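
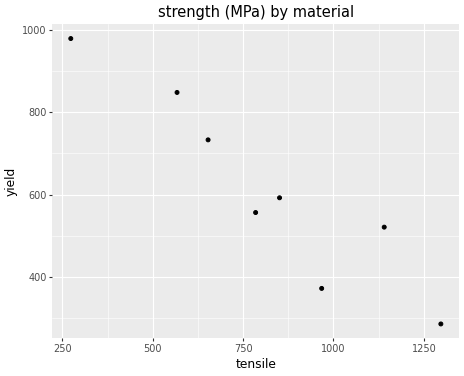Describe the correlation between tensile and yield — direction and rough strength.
Points are negatively correlated; strong (|r| ≈ 0.9).

negative, strong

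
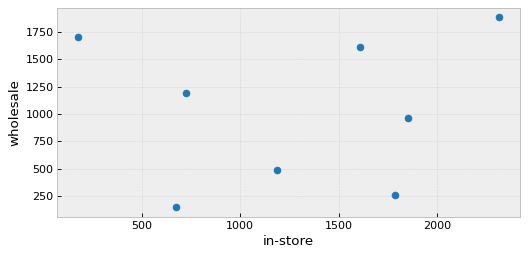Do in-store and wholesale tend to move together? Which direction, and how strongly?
no clear correlation

Points are roughly uncorrelated; weak (|r| ≈ 0.1).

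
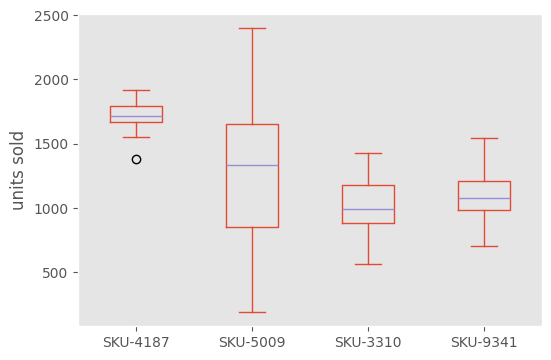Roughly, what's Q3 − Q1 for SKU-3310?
≈ 300

Q3 ≈ 1200, Q1 ≈ 900; IQR ≈ 300.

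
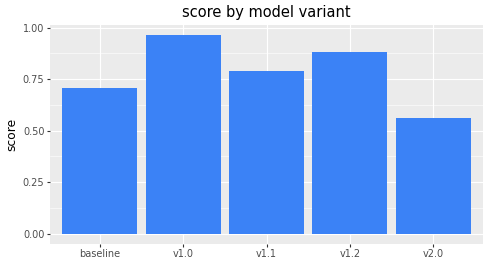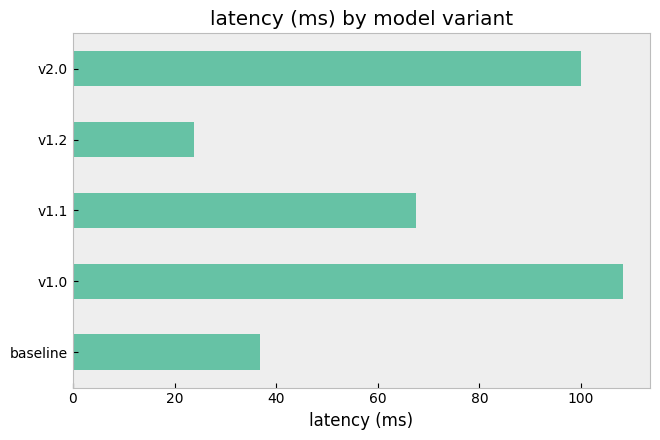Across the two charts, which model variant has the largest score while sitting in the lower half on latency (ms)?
v1.2

Chart 2 median latency (ms) ≈ 70; below-median model variants: baseline, v1.2. Among those, v1.2 has the highest score (≈ 0.9).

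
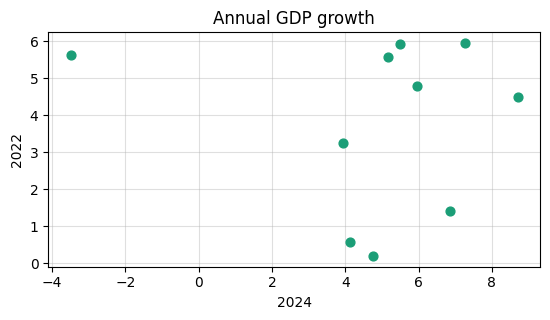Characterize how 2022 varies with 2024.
Points are roughly uncorrelated; weak (|r| ≈ 0.1).

no clear correlation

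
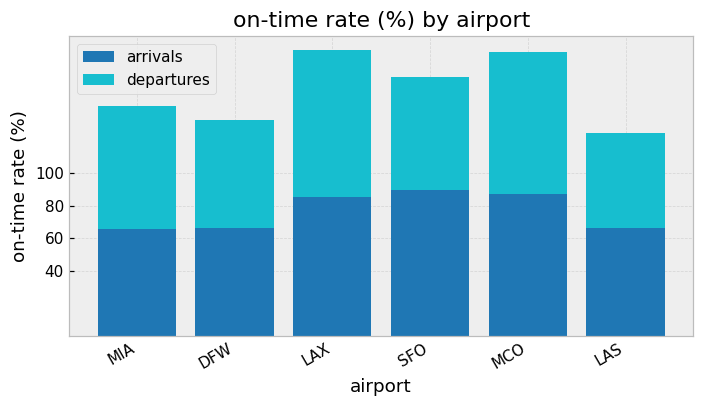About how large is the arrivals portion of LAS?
arrivals top ≈ 60, bottom ≈ 0; segment ≈ 60.

≈ 60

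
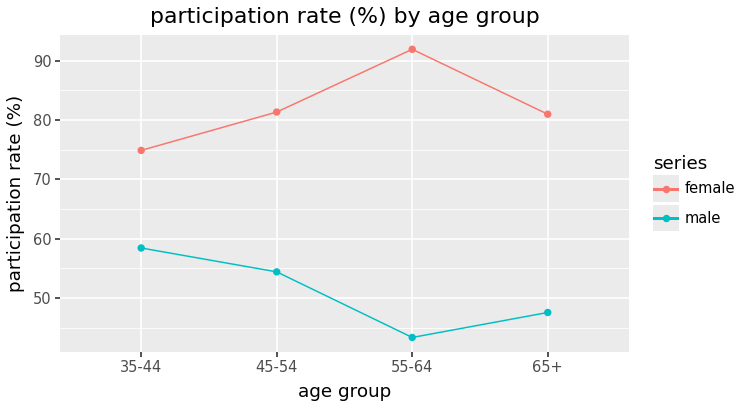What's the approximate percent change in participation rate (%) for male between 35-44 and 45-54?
35-44 ≈ 60, 45-54 ≈ 55; (55 − 60) / 60 ≈ -8.3%.

≈ -8.3%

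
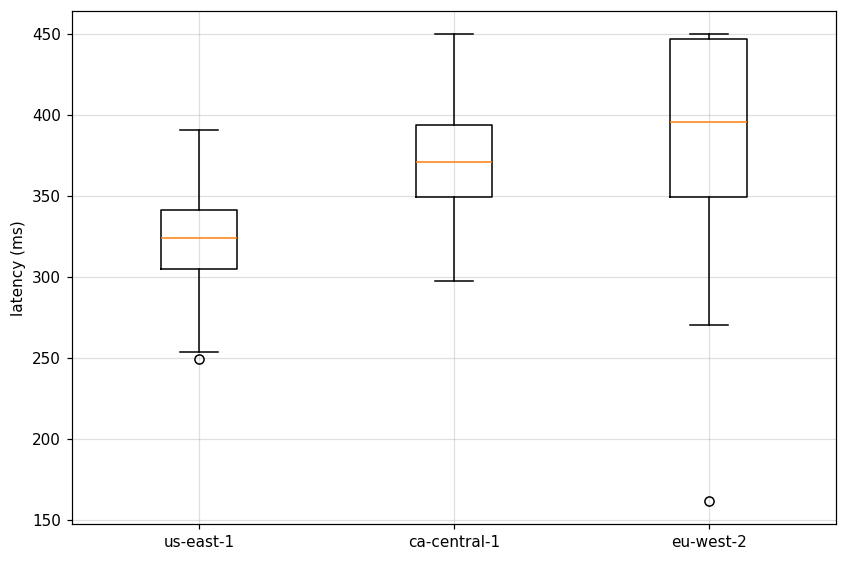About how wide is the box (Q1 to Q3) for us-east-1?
≈ 35

Q3 ≈ 340, Q1 ≈ 305; IQR ≈ 35.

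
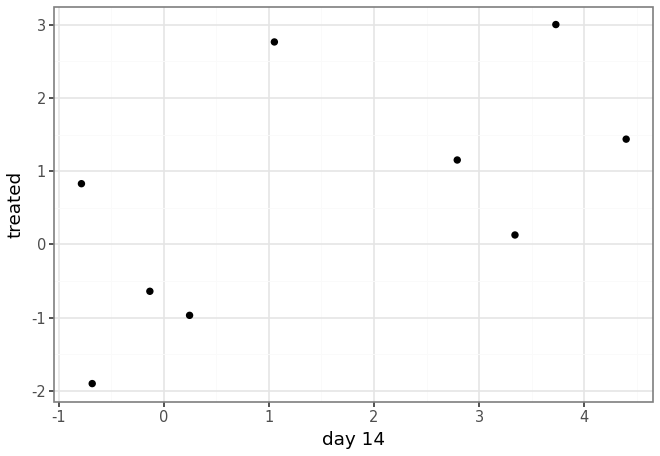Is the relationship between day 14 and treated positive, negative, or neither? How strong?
positive, moderate

Points are positively correlated; moderate (|r| ≈ 0.6).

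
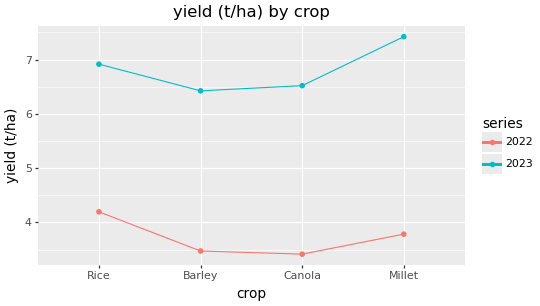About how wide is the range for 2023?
≈ 1.0

Max Millet ≈ 7.5, min Barley ≈ 6.5; range ≈ 1.0.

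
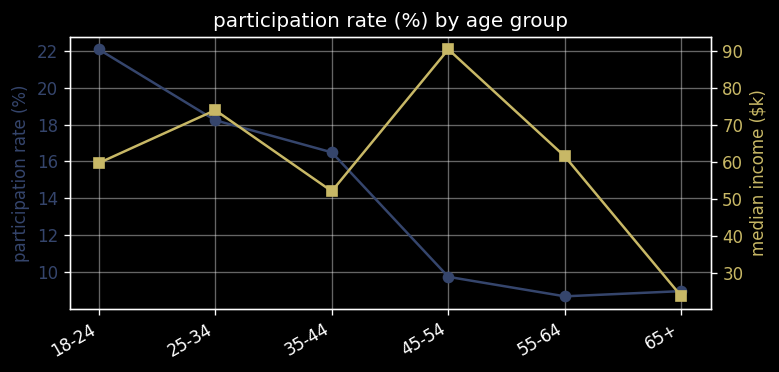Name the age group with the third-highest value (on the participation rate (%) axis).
35-44

Top 4 (on the participation rate (%) axis): 18-24 ≈ 22, 25-34 ≈ 18, 35-44 ≈ 16, 45-54 ≈ 10.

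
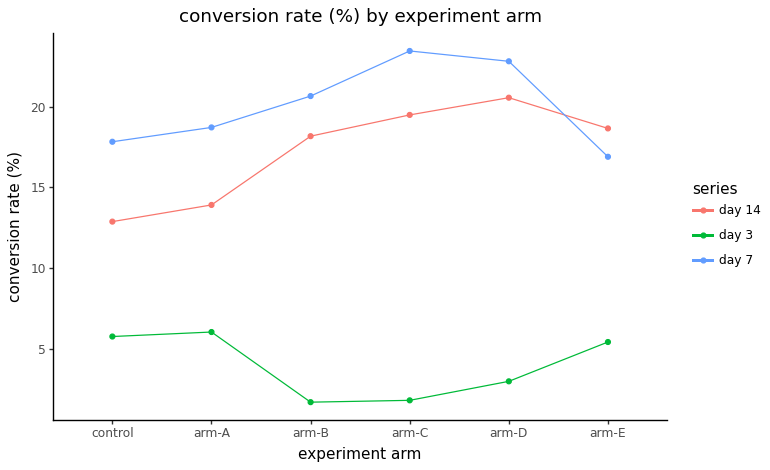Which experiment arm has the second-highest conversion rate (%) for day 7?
arm-D

Top 3 for day 7: arm-C ≈ 24, arm-D ≈ 22, arm-B ≈ 20.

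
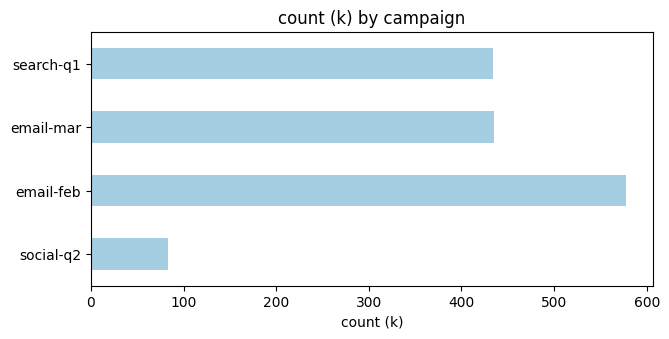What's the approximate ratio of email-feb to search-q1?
≈ 1.33×

email-feb ≈ 600, search-q1 ≈ 450; 600/450 ≈ 1.33.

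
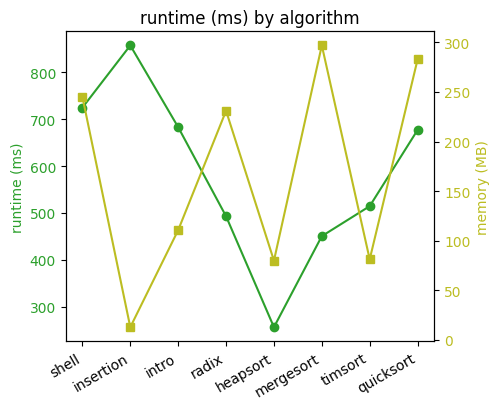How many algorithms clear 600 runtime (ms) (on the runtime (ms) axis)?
Above 600: shell, insertion, intro, quicksort.

4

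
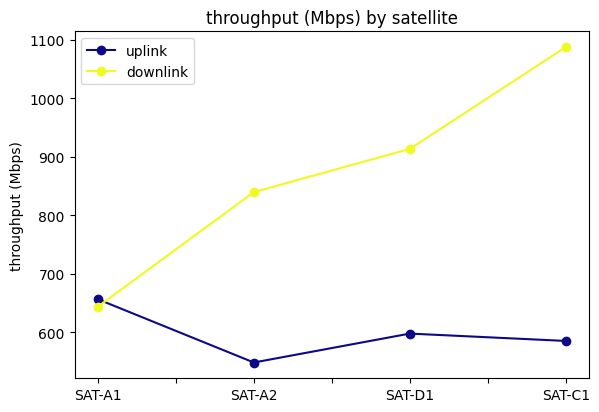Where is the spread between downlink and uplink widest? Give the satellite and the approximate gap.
SAT-C1: downlink ≈ 1100, uplink ≈ 600 → gap ≈ 500. Next-largest (SAT-D1) is only ≈ 300.

SAT-C1, ≈ 500 Mbps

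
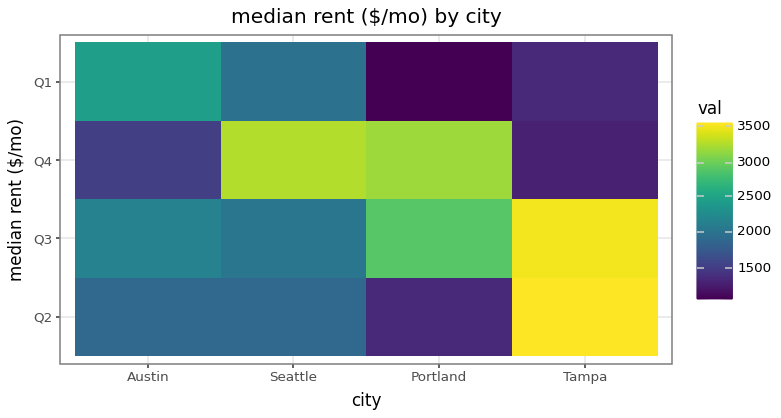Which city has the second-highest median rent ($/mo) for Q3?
Portland

Top 3 for Q3: Tampa ≈ 3500, Portland ≈ 3000, Austin ≈ 2000.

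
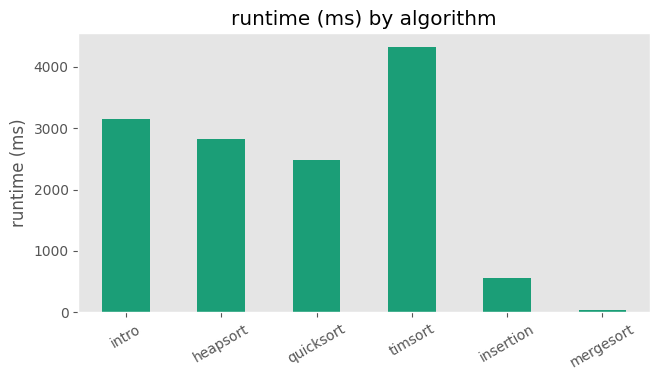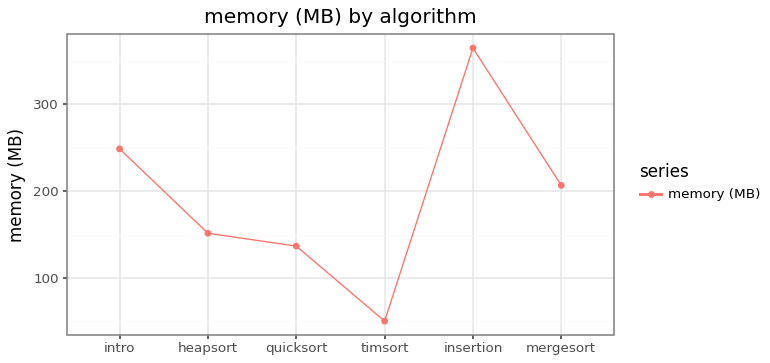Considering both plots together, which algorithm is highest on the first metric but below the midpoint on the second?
Chart 2 median memory (MB) ≈ 200; below-median algorithms: heapsort, quicksort, timsort. Among those, timsort has the highest runtime (ms) (≈ 4500).

timsort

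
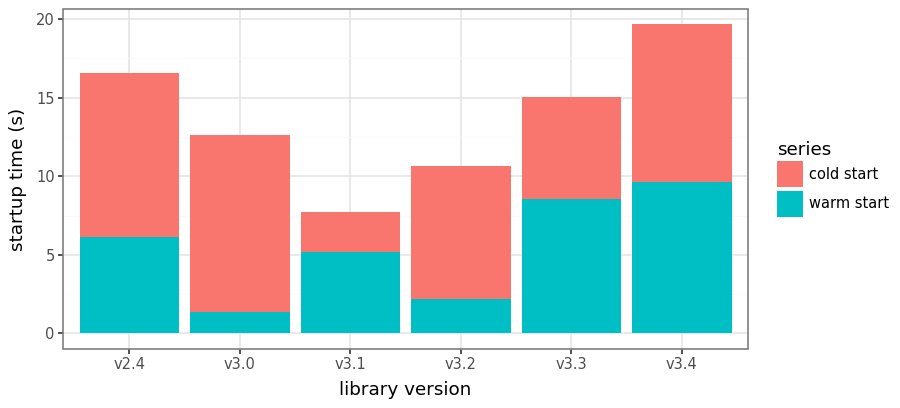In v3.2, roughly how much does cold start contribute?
≈ 8

cold start top ≈ 10, bottom ≈ 2; segment ≈ 8.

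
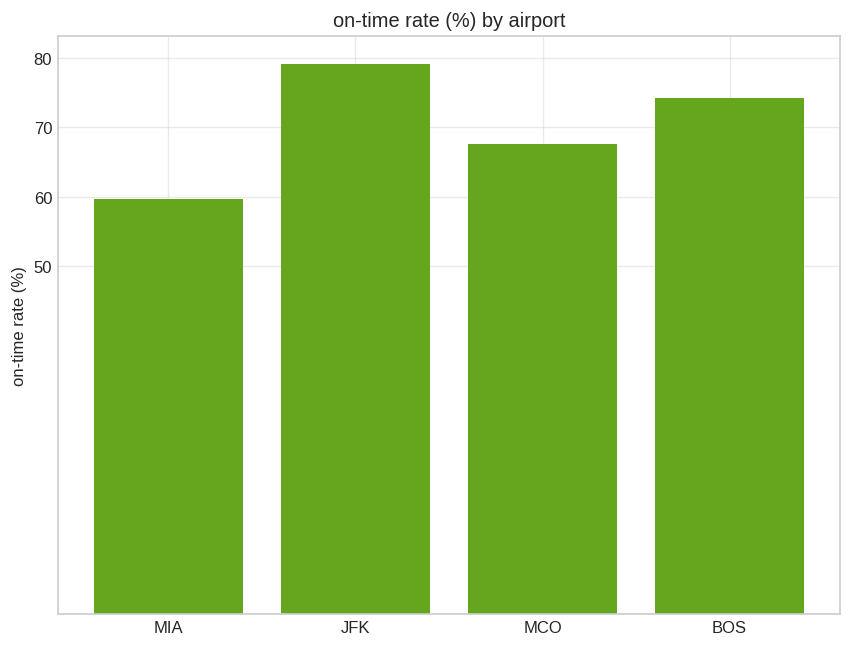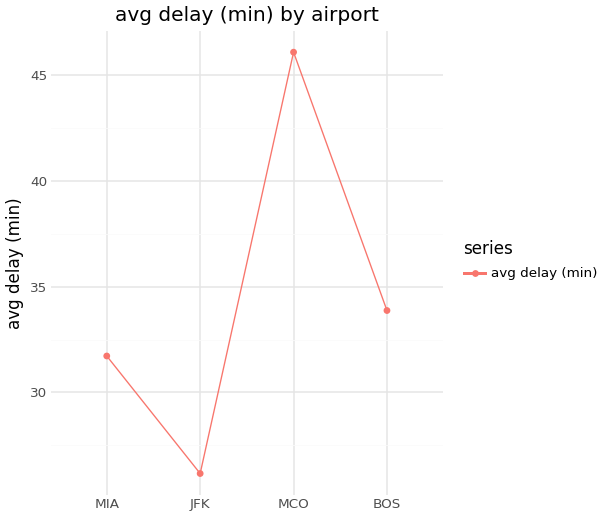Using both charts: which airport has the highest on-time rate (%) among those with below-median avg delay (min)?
Chart 2 median avg delay (min) ≈ 35; below-median airports: MIA, JFK. Among those, JFK has the highest on-time rate (%) (≈ 80).

JFK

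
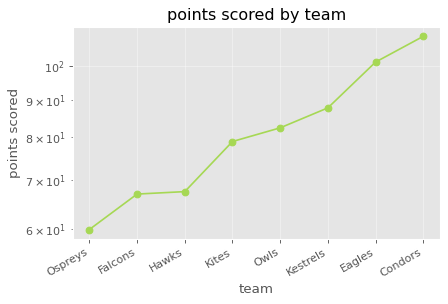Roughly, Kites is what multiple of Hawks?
≈ 1.23×

Kites ≈ 80, Hawks ≈ 65; 80/65 ≈ 1.23.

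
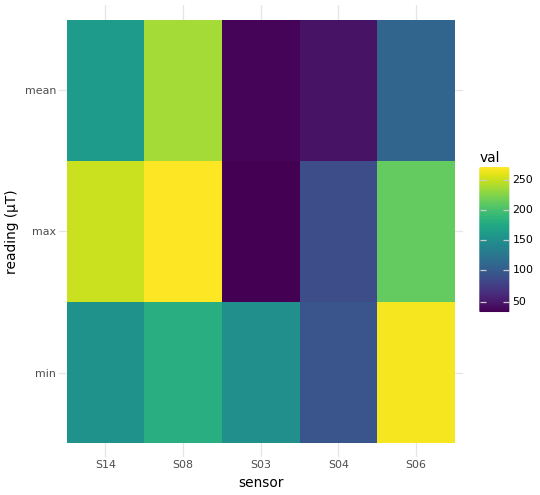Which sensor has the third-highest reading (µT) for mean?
S06

Top 4 for mean: S08 ≈ 240, S14 ≈ 160, S06 ≈ 100, S04 ≈ 40.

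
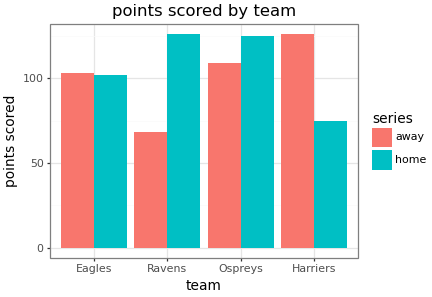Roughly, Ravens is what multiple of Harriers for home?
≈ 1.5×

Ravens ≈ 120, Harriers ≈ 80; 120/80 ≈ 1.5.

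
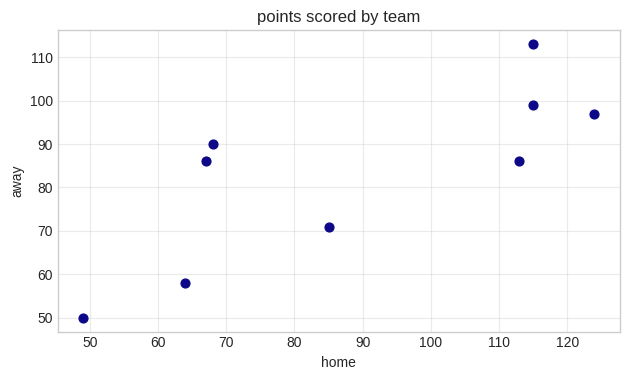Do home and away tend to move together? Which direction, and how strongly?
Points are positively correlated; strong (|r| ≈ 0.8).

positive, strong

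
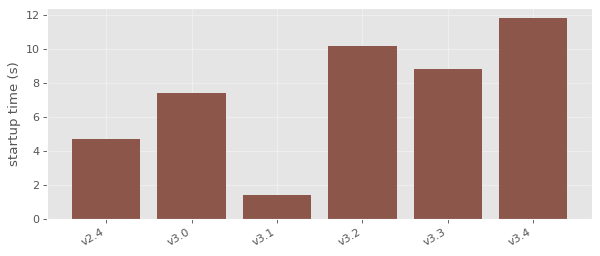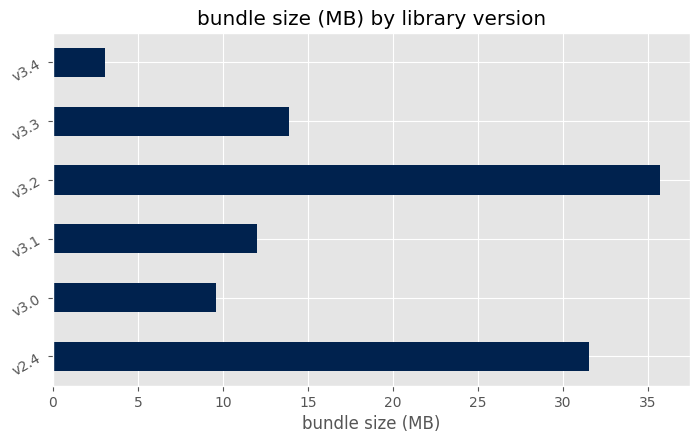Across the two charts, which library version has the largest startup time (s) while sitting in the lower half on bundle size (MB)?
v3.4

Chart 2 median bundle size (MB) ≈ 15; below-median library versions: v3.0, v3.1, v3.4. Among those, v3.4 has the highest startup time (s) (≈ 12).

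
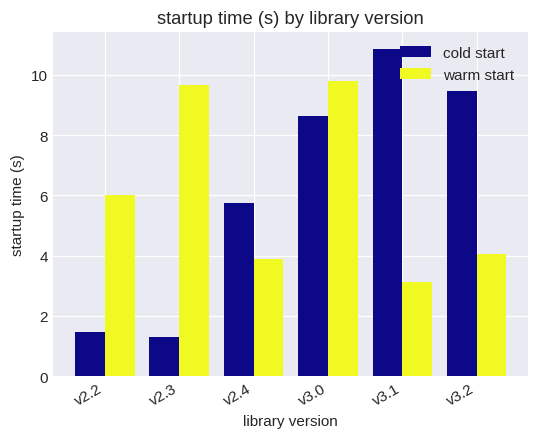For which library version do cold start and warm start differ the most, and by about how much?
v2.3, ≈ 9 s

v2.3: cold start ≈ 1, warm start ≈ 10 → gap ≈ 9. Next-largest (v3.1) is only ≈ 8.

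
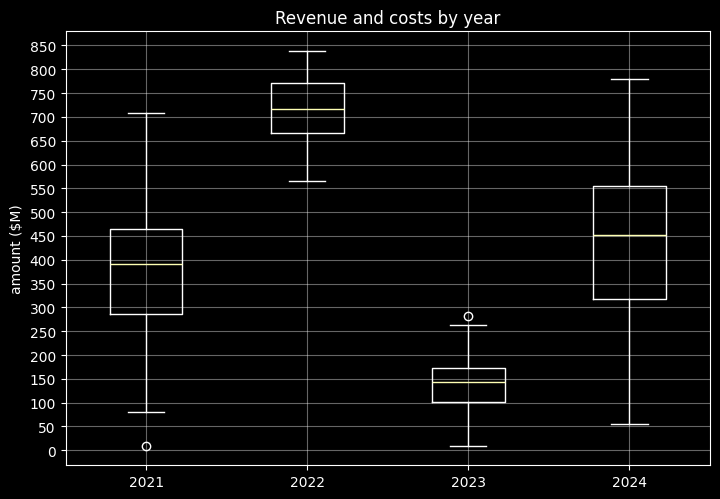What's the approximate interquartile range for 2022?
≈ 100

Q3 ≈ 750, Q1 ≈ 650; IQR ≈ 100.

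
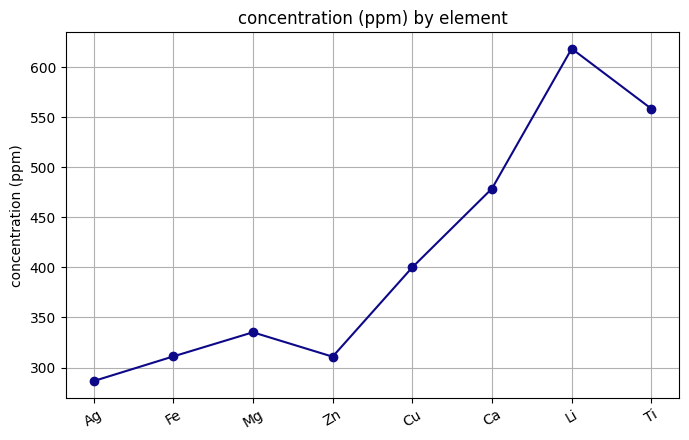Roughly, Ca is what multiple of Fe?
Ca ≈ 500, Fe ≈ 300; 500/300 ≈ 1.67.

≈ 1.67×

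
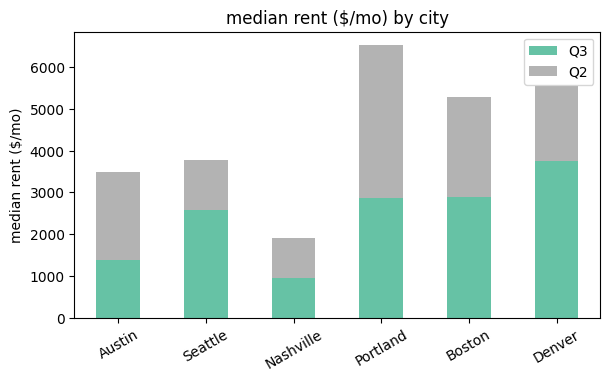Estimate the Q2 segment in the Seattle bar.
Q2 top ≈ 4000, bottom ≈ 3000; segment ≈ 1000.

≈ 1000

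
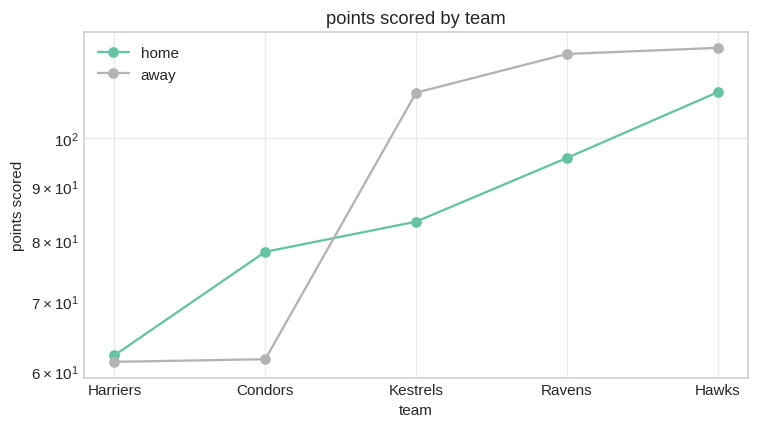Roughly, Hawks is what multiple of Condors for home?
Hawks ≈ 110, Condors ≈ 80; 110/80 ≈ 1.38.

≈ 1.38×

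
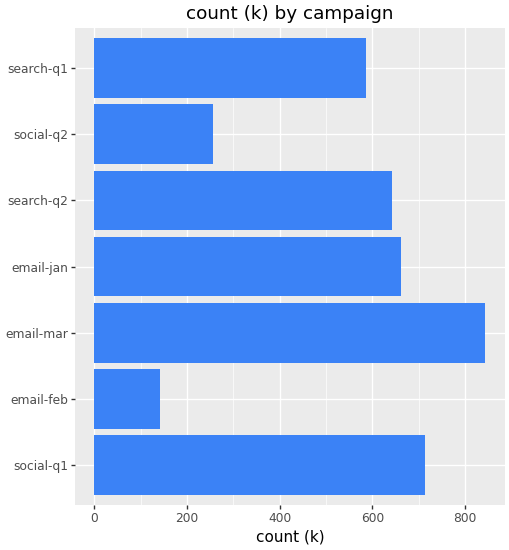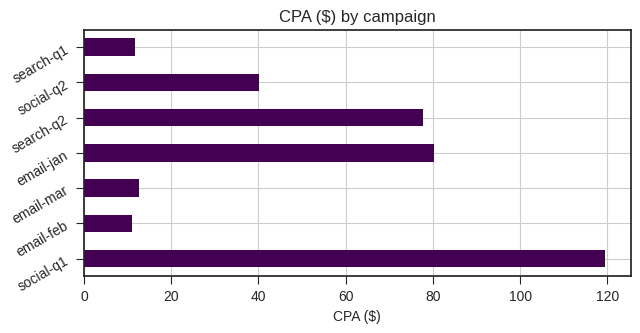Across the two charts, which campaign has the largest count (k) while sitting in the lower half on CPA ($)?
email-mar

Chart 2 median CPA ($) ≈ 40; below-median campaigns: email-feb, email-mar, search-q1. Among those, email-mar has the highest count (k) (≈ 800).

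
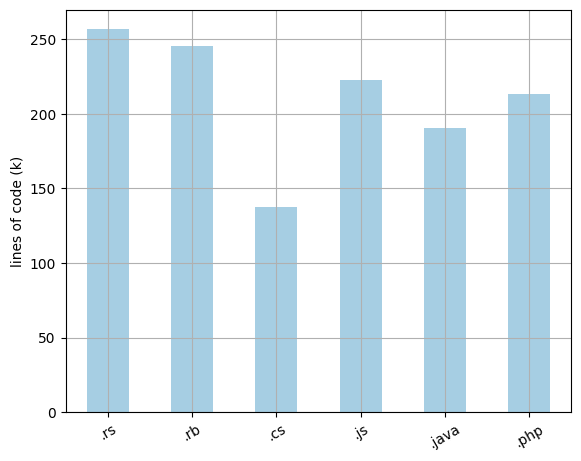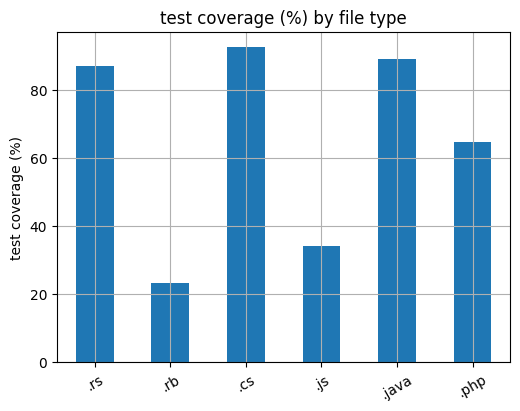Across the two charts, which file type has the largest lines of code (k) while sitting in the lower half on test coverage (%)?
Chart 2 median test coverage (%) ≈ 80; below-median file types: .rb, .js, .php. Among those, .rb has the highest lines of code (k) (≈ 250).

.rb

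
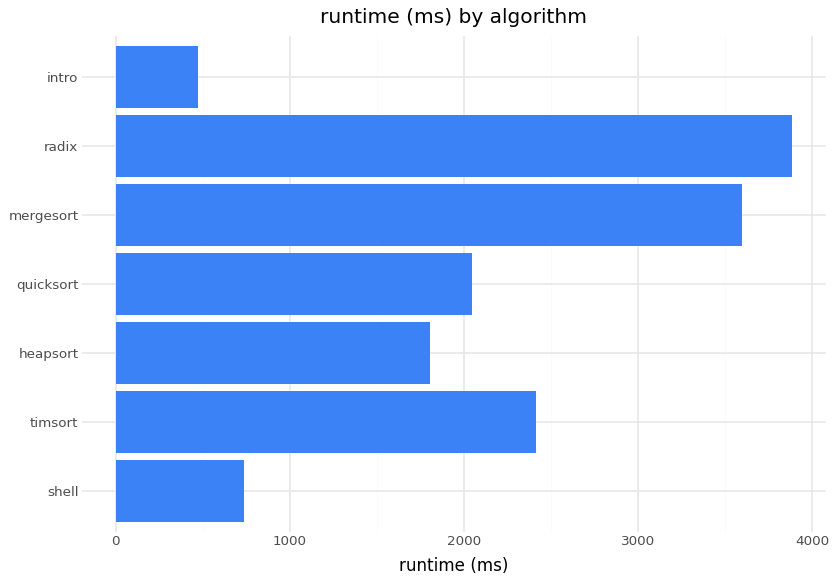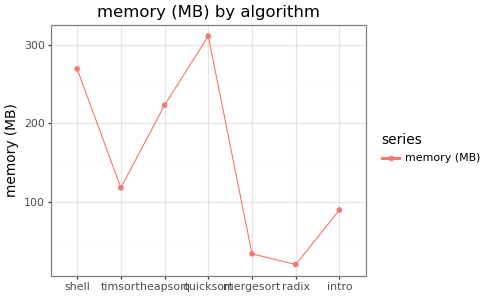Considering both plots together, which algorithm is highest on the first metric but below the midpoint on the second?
Chart 2 median memory (MB) ≈ 100; below-median algorithms: mergesort, radix, intro. Among those, radix has the highest runtime (ms) (≈ 4000).

radix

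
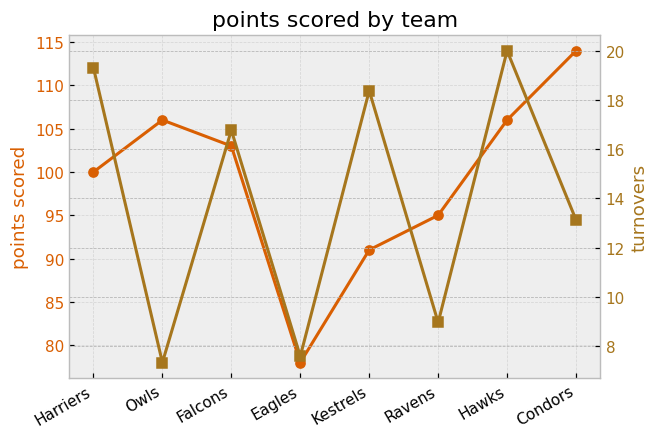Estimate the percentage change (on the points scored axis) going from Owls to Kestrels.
Owls ≈ 105, Kestrels ≈ 90; (90 − 105) / 105 ≈ -14.3%.

≈ -14.3%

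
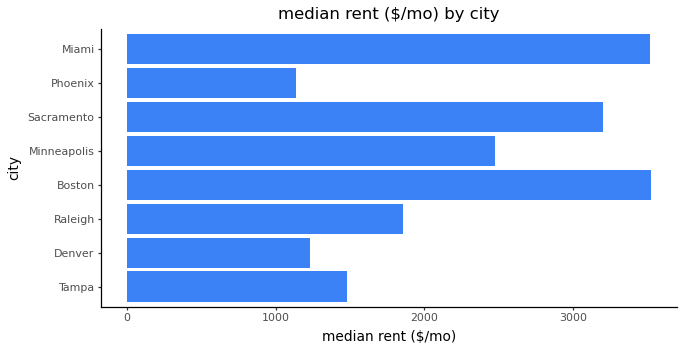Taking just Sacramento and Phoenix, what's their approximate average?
(3000 + 1000) / 2 ≈ 2000.

≈ 2000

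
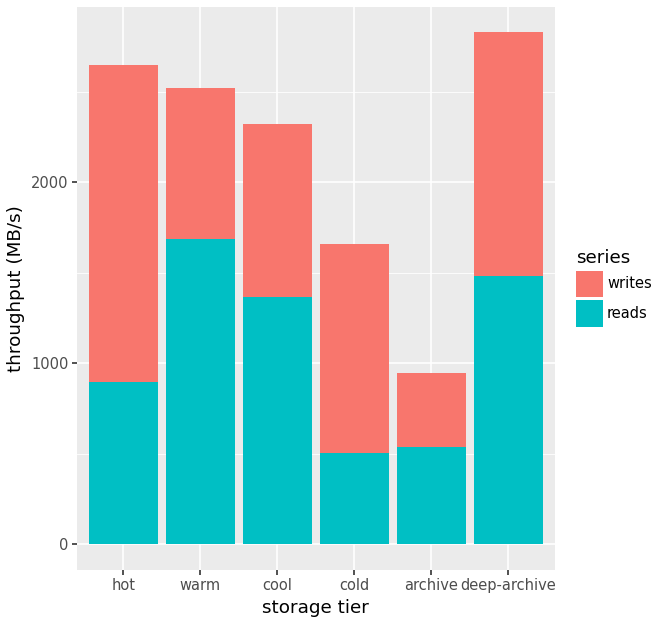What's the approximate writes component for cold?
≈ 1000

writes top ≈ 1500, bottom ≈ 500; segment ≈ 1000.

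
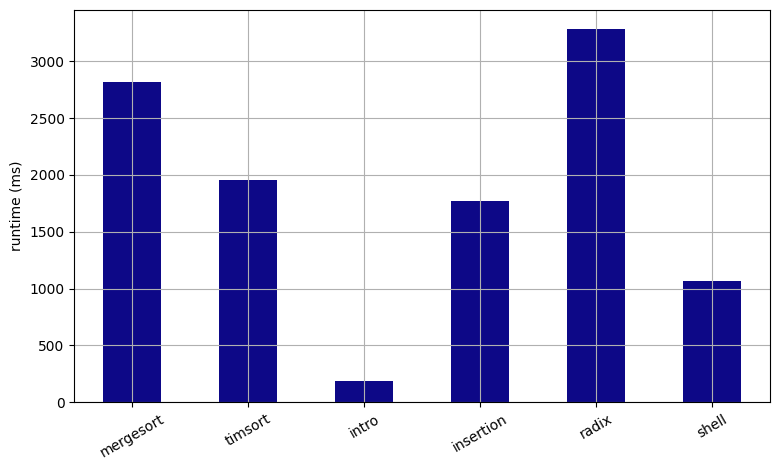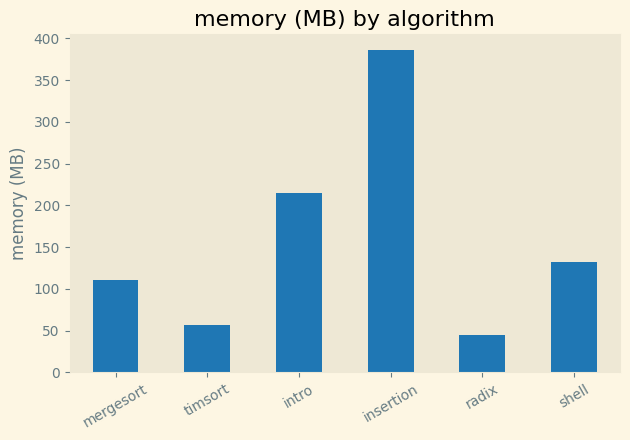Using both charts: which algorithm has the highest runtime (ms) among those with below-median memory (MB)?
Chart 2 median memory (MB) ≈ 100; below-median algorithms: mergesort, timsort, radix. Among those, radix has the highest runtime (ms) (≈ 3500).

radix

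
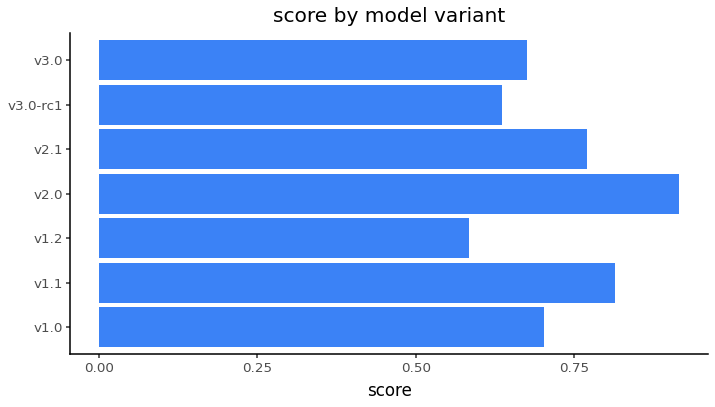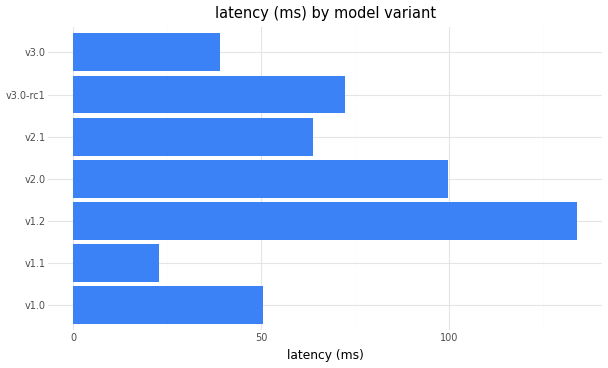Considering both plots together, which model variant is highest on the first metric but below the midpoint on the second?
v1.1

Chart 2 median latency (ms) ≈ 60; below-median model variants: v1.0, v1.1, v3.0. Among those, v1.1 has the highest score (≈ 0.8).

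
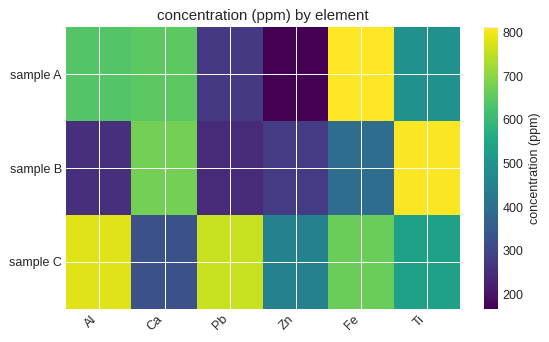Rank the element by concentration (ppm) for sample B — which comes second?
Ca

Top 3 for sample B: Ti ≈ 800, Ca ≈ 700, Fe ≈ 400.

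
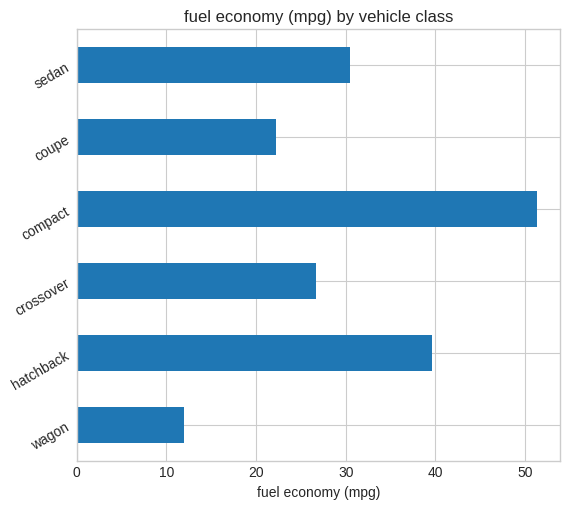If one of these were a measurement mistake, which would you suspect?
compact

compact ≈ 50; the rest sit between ≈ 10 and ≈ 40.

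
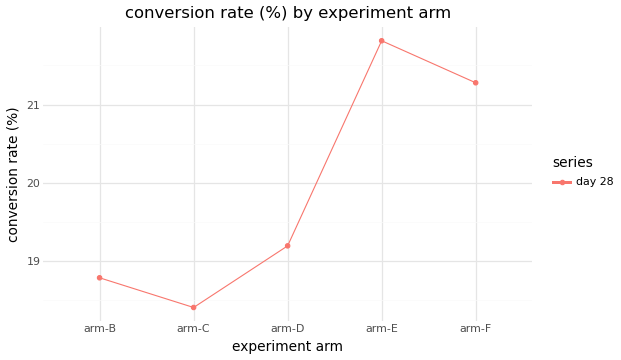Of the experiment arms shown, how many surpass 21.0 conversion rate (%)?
2

Above 21.0: arm-E, arm-F.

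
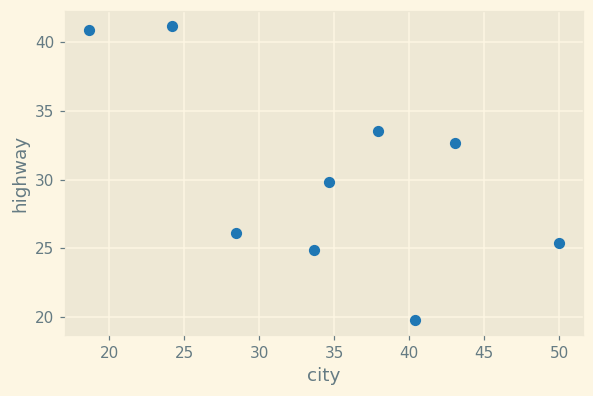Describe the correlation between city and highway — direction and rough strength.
negative, moderate

Points are negatively correlated; moderate (|r| ≈ 0.6).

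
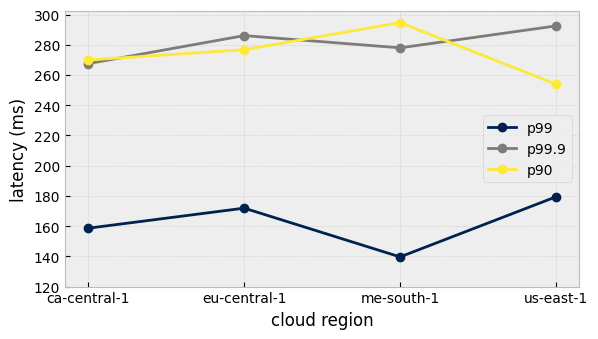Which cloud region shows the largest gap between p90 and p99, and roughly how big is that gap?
me-south-1, ≈ 160 ms

me-south-1: p90 ≈ 300, p99 ≈ 140 → gap ≈ 160. Next-largest (ca-central-1) is only ≈ 100.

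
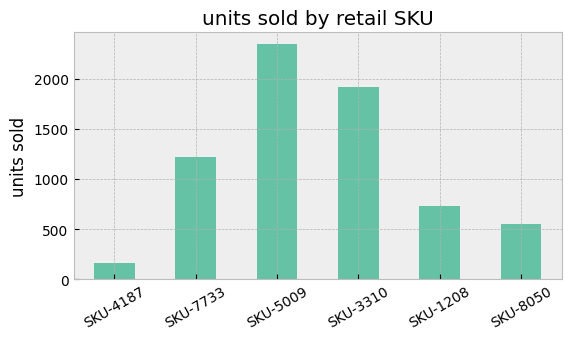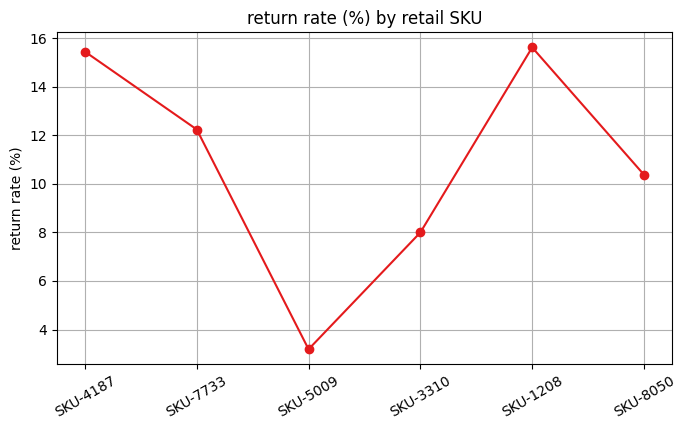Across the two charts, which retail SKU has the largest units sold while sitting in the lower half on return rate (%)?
SKU-5009

Chart 2 median return rate (%) ≈ 12; below-median retail SKUs: SKU-5009, SKU-3310, SKU-8050. Among those, SKU-5009 has the highest units sold (≈ 2500).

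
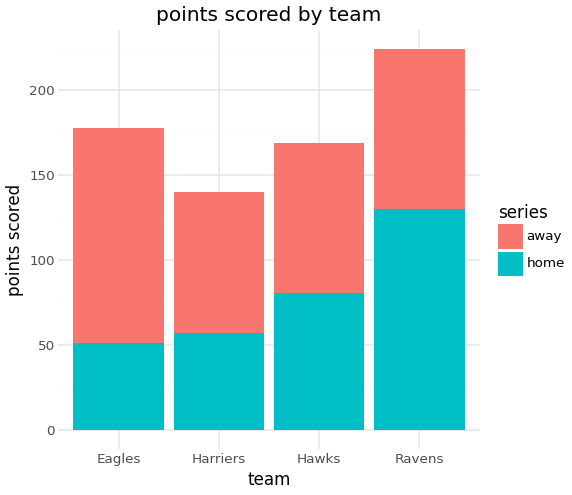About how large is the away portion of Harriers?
away top ≈ 140, bottom ≈ 60; segment ≈ 80.

≈ 80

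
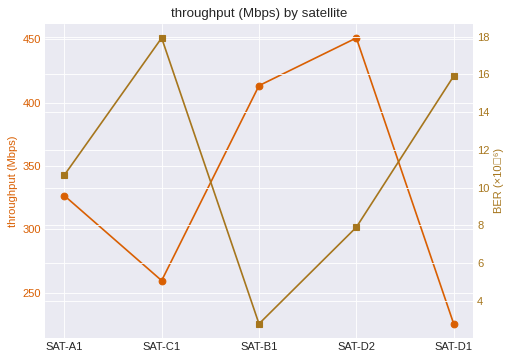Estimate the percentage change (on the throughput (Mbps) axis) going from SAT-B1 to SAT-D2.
≈ +9.5%

SAT-B1 ≈ 420, SAT-D2 ≈ 460; (460 − 420) / 420 ≈ +9.5%.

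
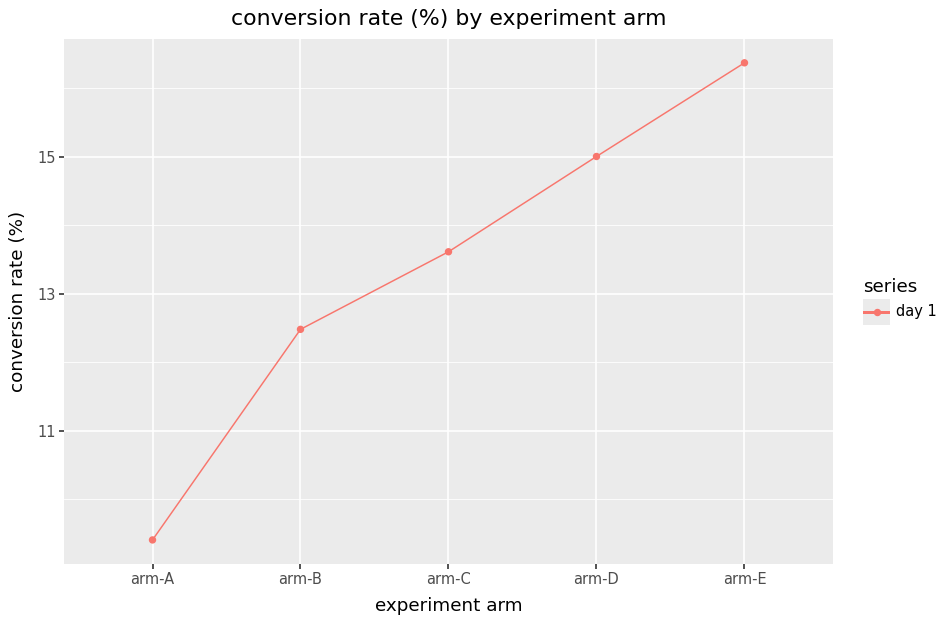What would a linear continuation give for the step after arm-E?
Last three: 14, 15, 16 → slope ≈ 1/step → next ≈ 17.

≈ 17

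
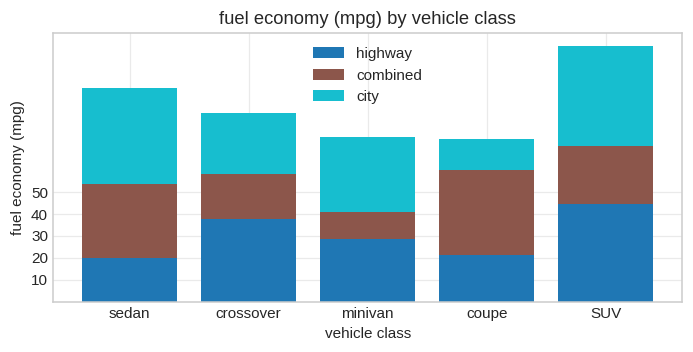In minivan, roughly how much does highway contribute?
highway top ≈ 30, bottom ≈ 0; segment ≈ 30.

≈ 30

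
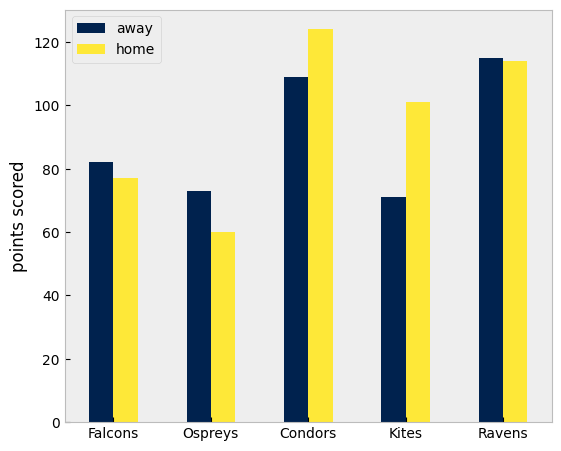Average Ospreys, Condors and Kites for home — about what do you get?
(60 + 120 + 100) / 3 ≈ 93.

≈ 93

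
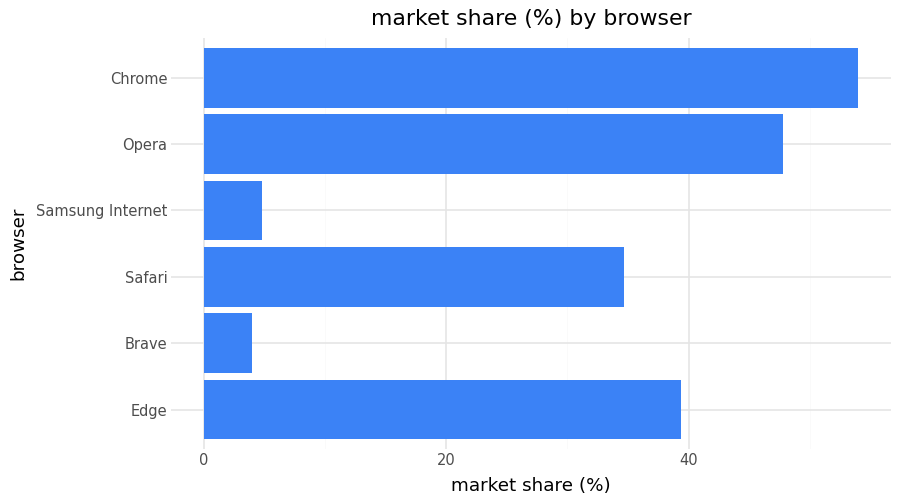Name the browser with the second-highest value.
Opera

Top 3: Chrome ≈ 55, Opera ≈ 50, Edge ≈ 40.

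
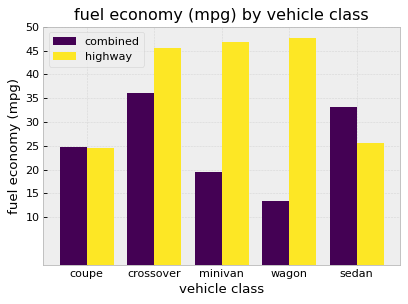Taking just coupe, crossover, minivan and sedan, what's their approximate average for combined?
(25 + 35 + 20 + 35) / 4 ≈ 29.

≈ 29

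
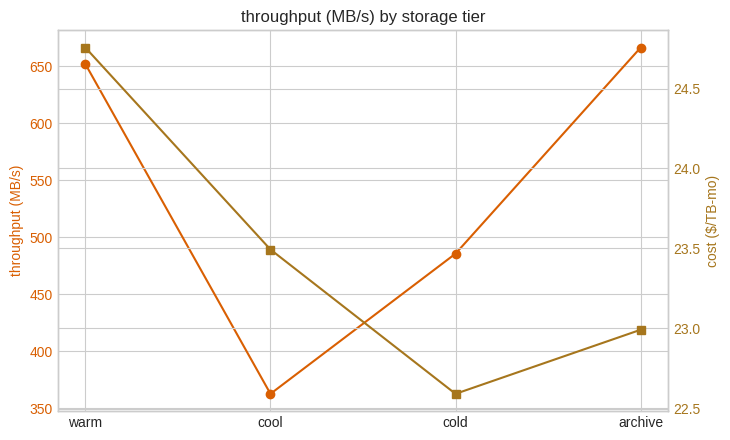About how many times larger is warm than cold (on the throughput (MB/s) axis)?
≈ 1.3×

warm ≈ 650, cold ≈ 500; 650/500 ≈ 1.3.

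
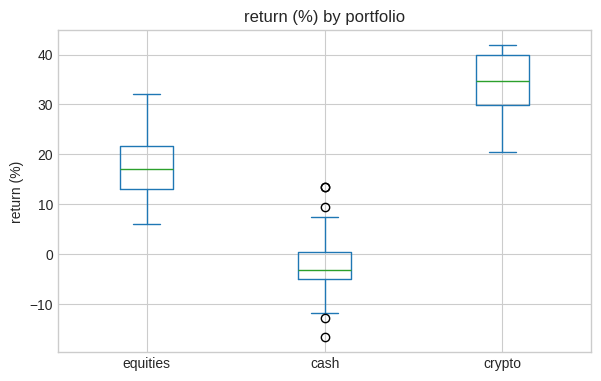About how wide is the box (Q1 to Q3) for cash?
≈ 5

Q3 ≈ 0, Q1 ≈ -5; IQR ≈ 5.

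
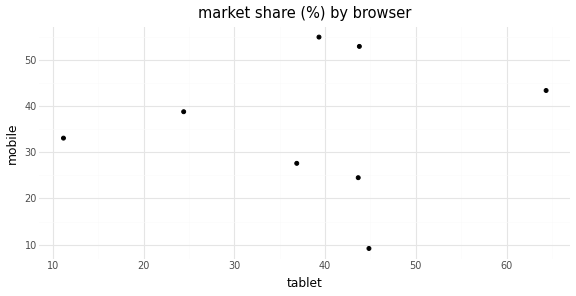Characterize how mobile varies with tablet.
no clear correlation

Points are roughly uncorrelated; weak (|r| ≈ 0.1).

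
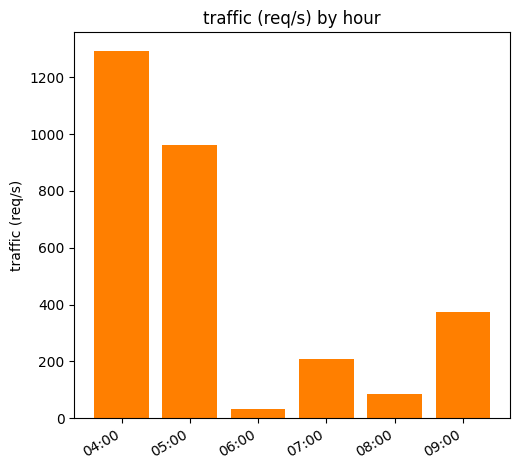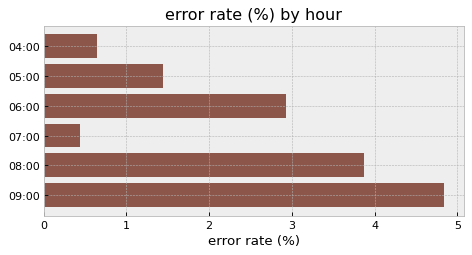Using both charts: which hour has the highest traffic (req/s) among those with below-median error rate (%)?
Chart 2 median error rate (%) ≈ 2; below-median hours: 04:00, 05:00, 07:00. Among those, 04:00 has the highest traffic (req/s) (≈ 1200).

04:00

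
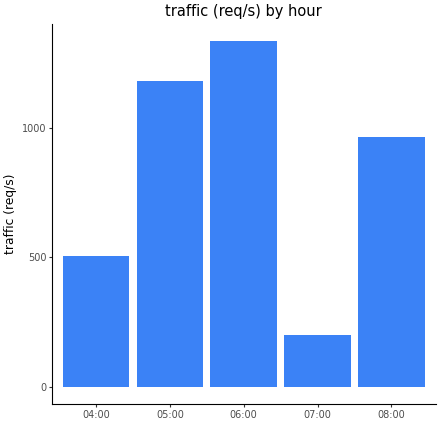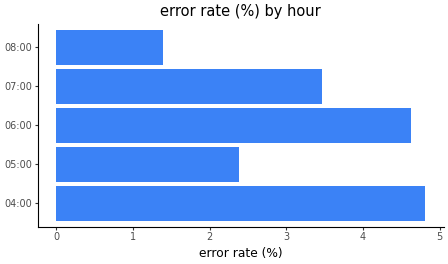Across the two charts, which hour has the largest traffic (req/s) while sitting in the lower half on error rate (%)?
05:00

Chart 2 median error rate (%) ≈ 3.5; below-median hours: 05:00, 08:00. Among those, 05:00 has the highest traffic (req/s) (≈ 1200).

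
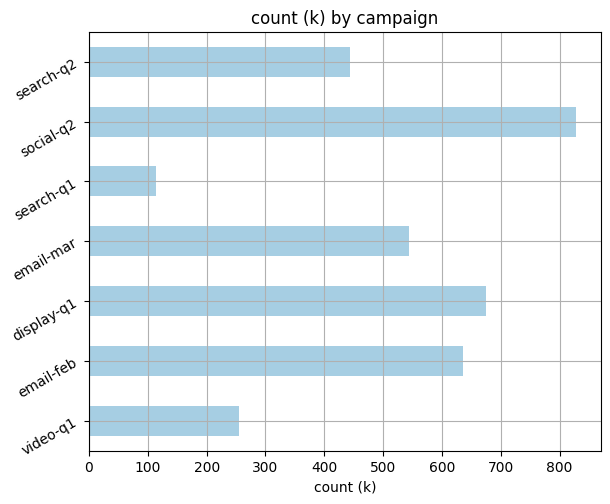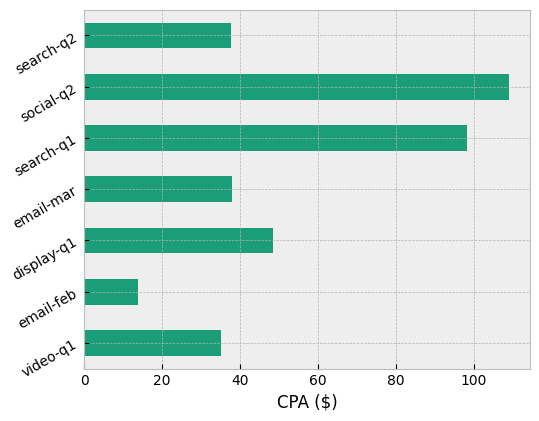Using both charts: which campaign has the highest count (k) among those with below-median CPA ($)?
Chart 2 median CPA ($) ≈ 40; below-median campaigns: video-q1, email-feb, search-q2. Among those, email-feb has the highest count (k) (≈ 600).

email-feb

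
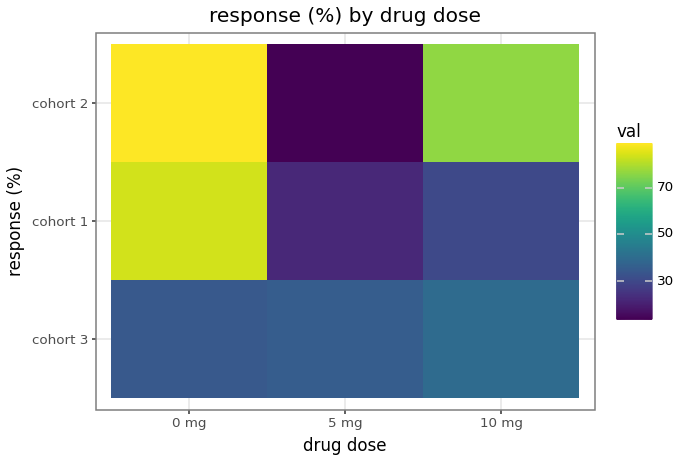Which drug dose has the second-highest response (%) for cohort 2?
Top 3 for cohort 2: 0 mg ≈ 90, 10 mg ≈ 80, 5 mg ≈ 10.

10 mg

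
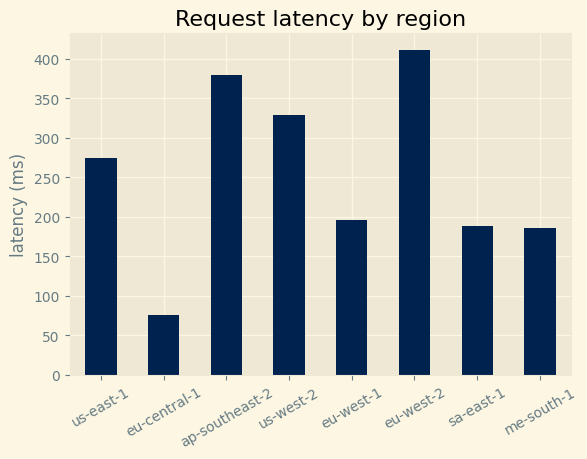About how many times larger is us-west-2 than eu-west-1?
≈ 1.75×

us-west-2 ≈ 350, eu-west-1 ≈ 200; 350/200 ≈ 1.75.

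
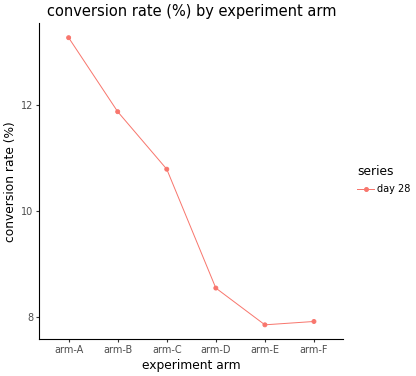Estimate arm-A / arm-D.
arm-A ≈ 13.5, arm-D ≈ 8.5; 13.5/8.5 ≈ 1.59.

≈ 1.59×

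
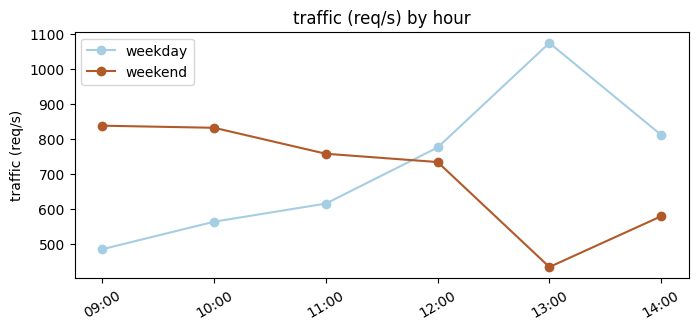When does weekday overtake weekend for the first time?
11:00: weekday ≈ 600 vs weekend ≈ 800 (not yet); 12:00: weekday ≈ 800 vs weekend ≈ 700 (first crossover).

12:00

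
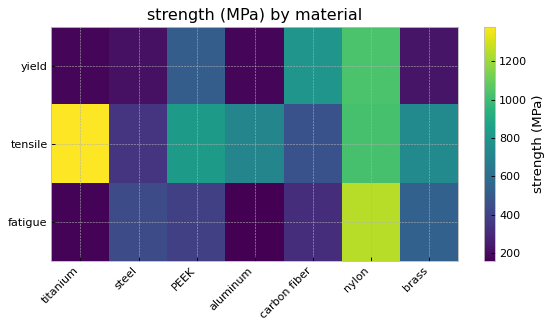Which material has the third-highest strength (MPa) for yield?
Top 4 for yield: nylon ≈ 1000, carbon fiber ≈ 800, PEEK ≈ 600, brass ≈ 200.

PEEK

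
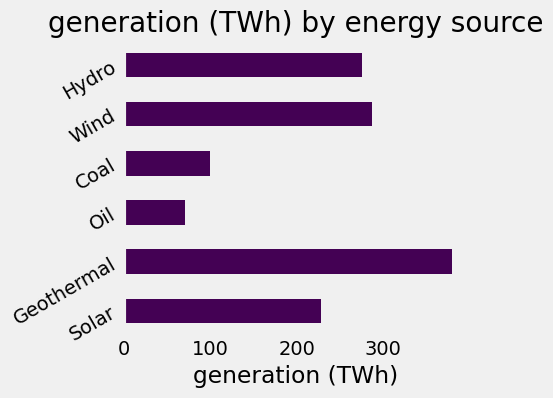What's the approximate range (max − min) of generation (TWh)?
≈ 350

Max Geothermal ≈ 400, min Oil ≈ 50; range ≈ 350.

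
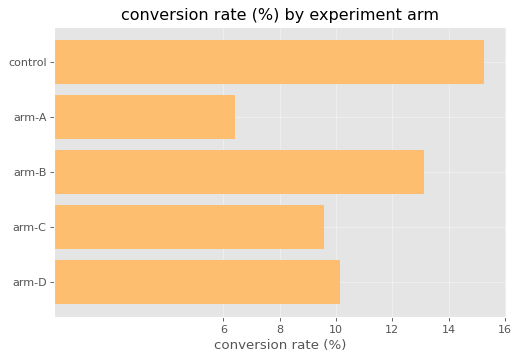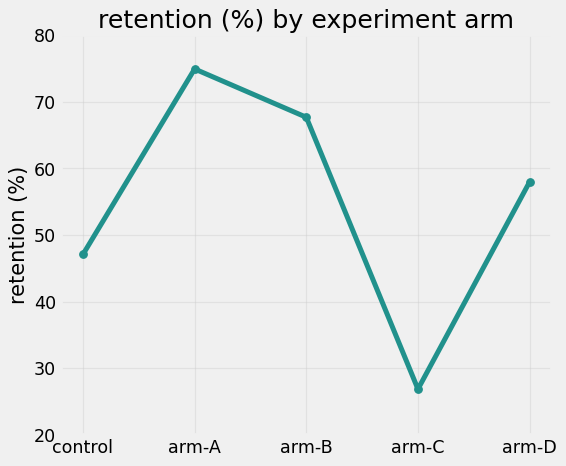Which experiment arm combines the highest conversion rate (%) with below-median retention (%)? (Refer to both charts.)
Chart 2 median retention (%) ≈ 60; below-median experiment arms: control, arm-C. Among those, control has the highest conversion rate (%) (≈ 16).

control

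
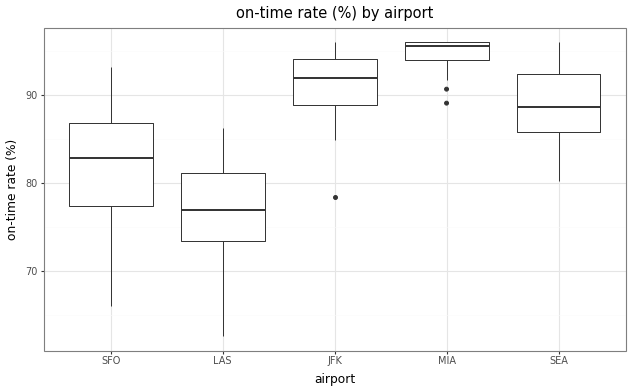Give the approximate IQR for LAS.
≈ 8

Q3 ≈ 82, Q1 ≈ 74; IQR ≈ 8.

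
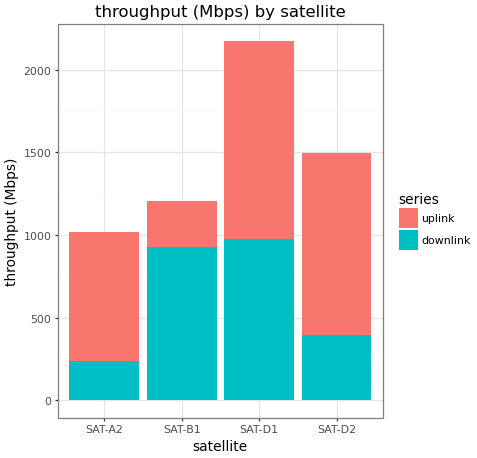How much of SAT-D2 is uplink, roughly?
uplink top ≈ 1400, bottom ≈ 400; segment ≈ 1000.

≈ 1000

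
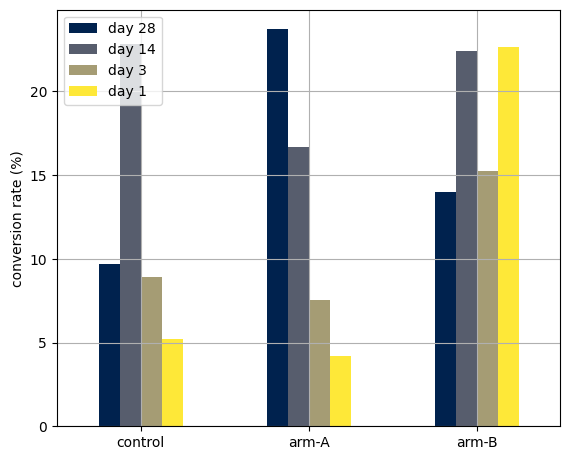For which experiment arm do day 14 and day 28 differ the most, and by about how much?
control, ≈ 12 %

control: day 14 ≈ 22, day 28 ≈ 10 → gap ≈ 12. Next-largest (arm-B) is only ≈ 8.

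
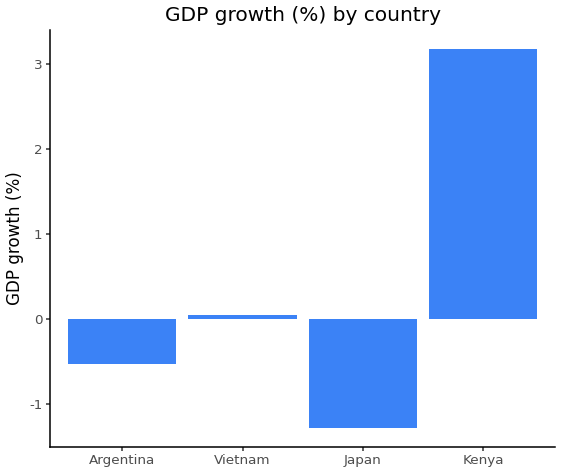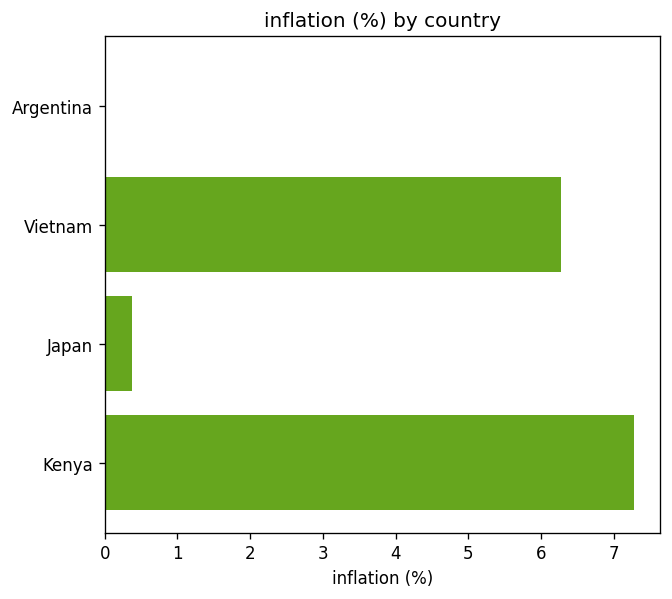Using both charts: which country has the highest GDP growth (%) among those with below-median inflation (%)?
Chart 2 median inflation (%) ≈ 3; below-median countries: Argentina, Japan. Among those, Argentina has the highest GDP growth (%) (≈ -0.5).

Argentina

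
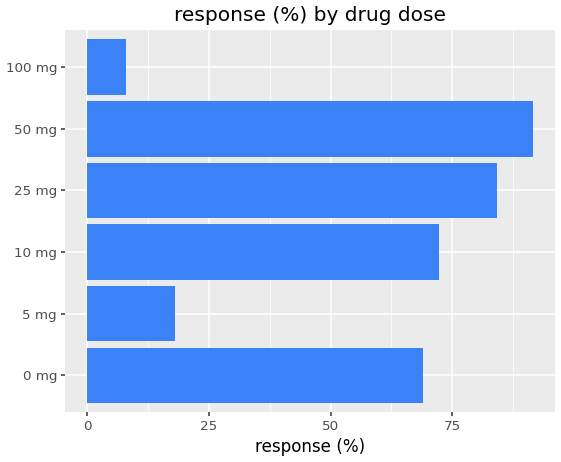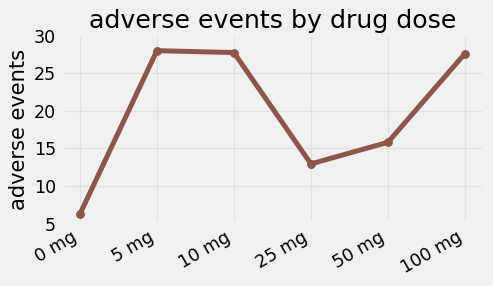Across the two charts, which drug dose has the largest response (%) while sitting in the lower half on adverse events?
50 mg

Chart 2 median adverse events ≈ 20; below-median drug doses: 0 mg, 25 mg, 50 mg. Among those, 50 mg has the highest response (%) (≈ 90).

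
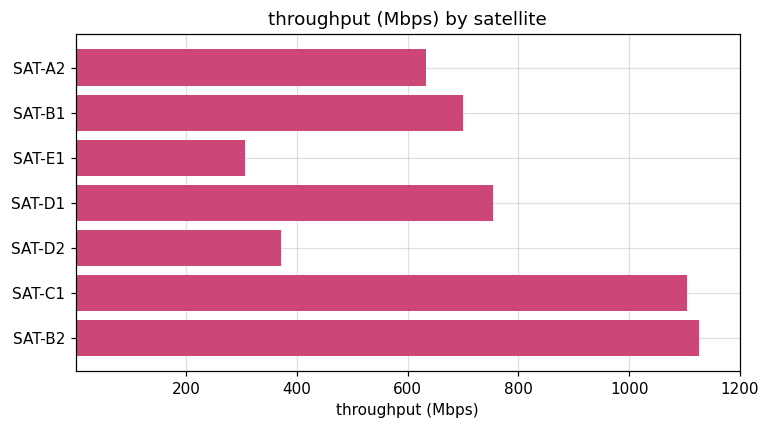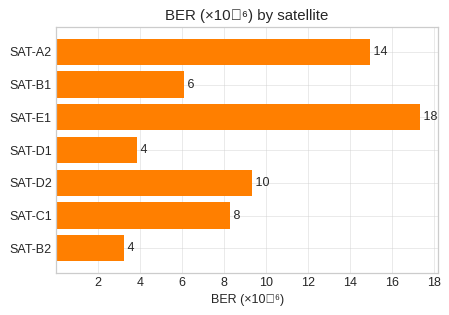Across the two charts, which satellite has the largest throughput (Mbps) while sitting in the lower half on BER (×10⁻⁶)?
SAT-B2

Chart 2 median BER (×10⁻⁶) ≈ 8; below-median satellites: SAT-B1, SAT-D1, SAT-B2. Among those, SAT-B2 has the highest throughput (Mbps) (≈ 1200).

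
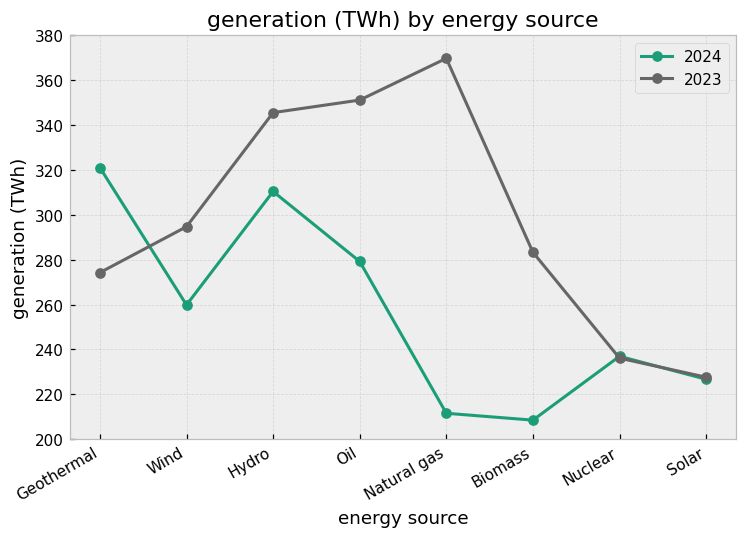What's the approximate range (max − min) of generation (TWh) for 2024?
Max Geothermal ≈ 320, min Biomass ≈ 200; range ≈ 120.

≈ 120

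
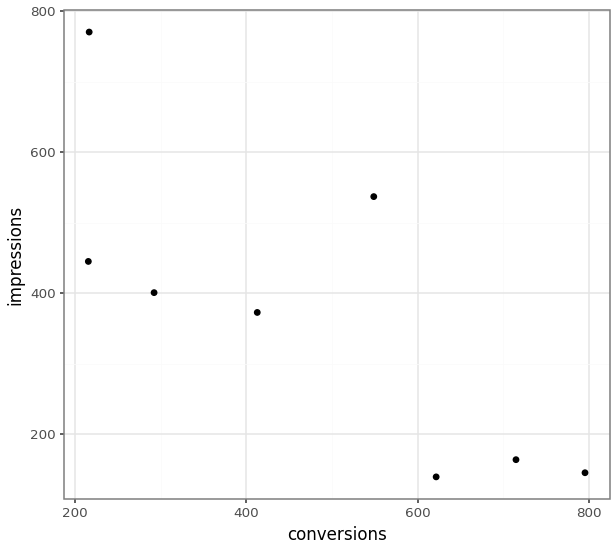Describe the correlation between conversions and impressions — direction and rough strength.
negative, strong

Points are negatively correlated; strong (|r| ≈ 0.8).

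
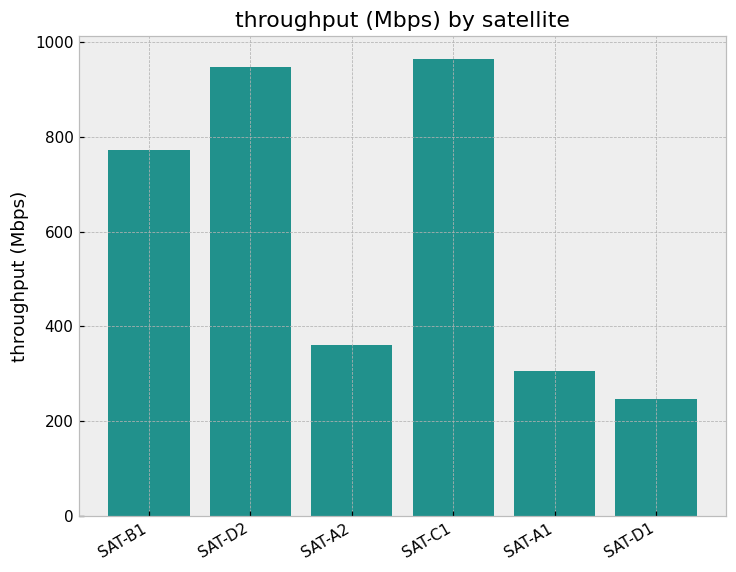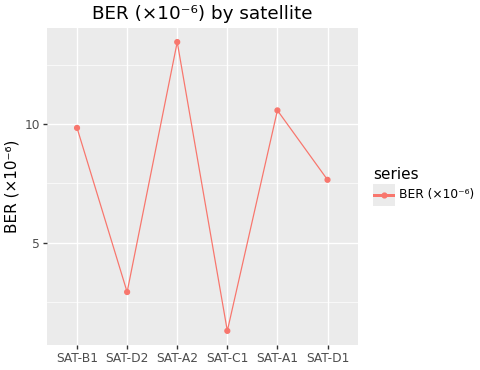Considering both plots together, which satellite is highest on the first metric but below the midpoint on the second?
SAT-C1

Chart 2 median BER (×10⁻⁶) ≈ 8; below-median satellites: SAT-D2, SAT-C1, SAT-D1. Among those, SAT-C1 has the highest throughput (Mbps) (≈ 1000).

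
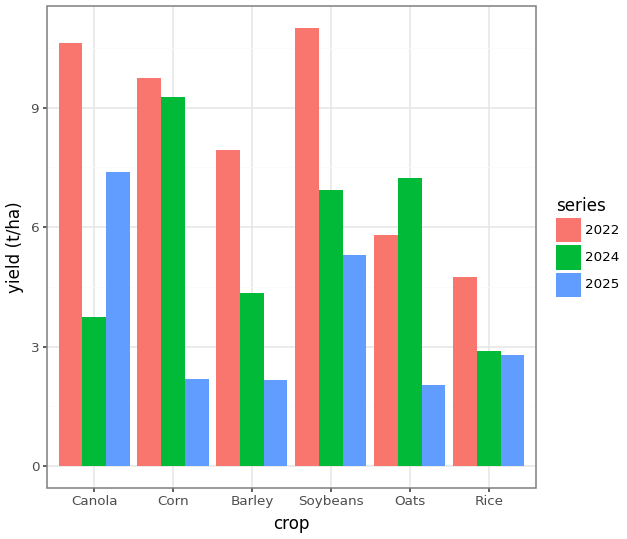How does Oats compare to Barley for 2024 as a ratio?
Oats ≈ 7, Barley ≈ 4; 7/4 ≈ 1.75.

≈ 1.75×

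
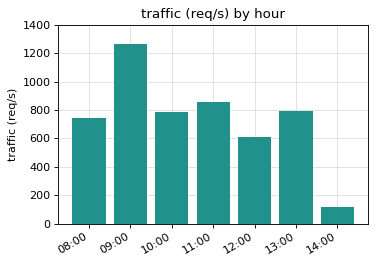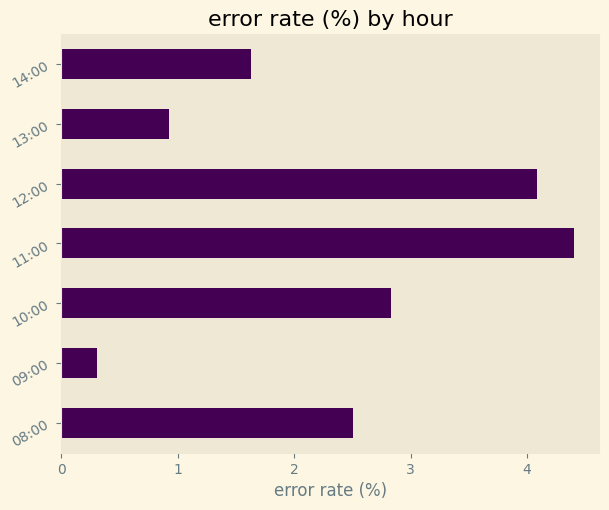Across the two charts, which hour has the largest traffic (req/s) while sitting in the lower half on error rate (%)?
09:00

Chart 2 median error rate (%) ≈ 2.5; below-median hours: 09:00, 13:00, 14:00. Among those, 09:00 has the highest traffic (req/s) (≈ 1200).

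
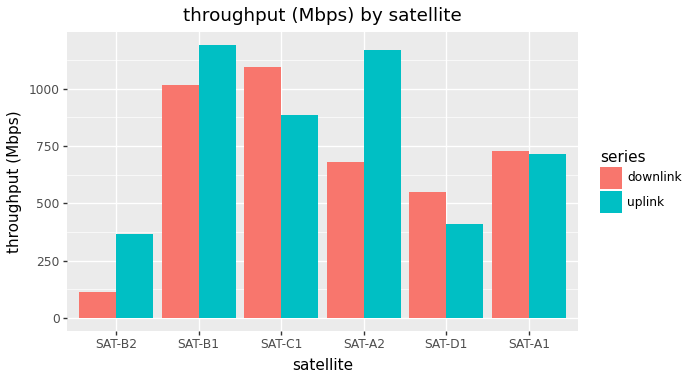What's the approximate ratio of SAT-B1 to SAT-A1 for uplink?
SAT-B1 ≈ 1200, SAT-A1 ≈ 700; 1200/700 ≈ 1.71.

≈ 1.71×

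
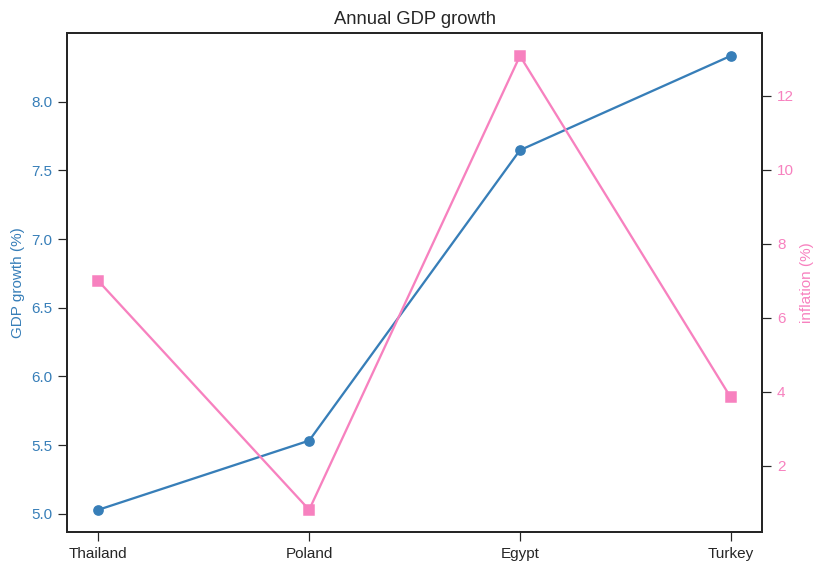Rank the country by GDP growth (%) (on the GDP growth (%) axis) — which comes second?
Egypt

Top 3 (on the GDP growth (%) axis): Turkey ≈ 8.5, Egypt ≈ 7.5, Poland ≈ 5.5.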